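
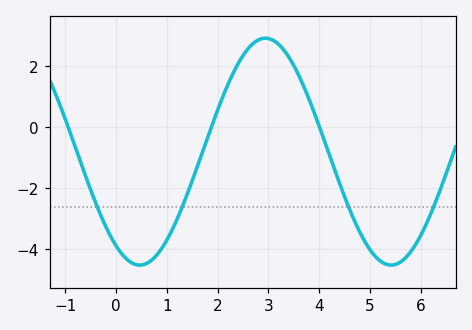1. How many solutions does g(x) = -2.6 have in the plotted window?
4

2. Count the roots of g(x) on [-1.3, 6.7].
3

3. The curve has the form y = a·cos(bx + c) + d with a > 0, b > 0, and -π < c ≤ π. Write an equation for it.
y = 3.72cos(1.3x + 2.5) - 0.8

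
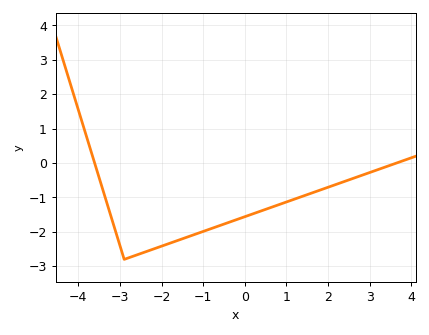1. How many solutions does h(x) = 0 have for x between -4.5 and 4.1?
2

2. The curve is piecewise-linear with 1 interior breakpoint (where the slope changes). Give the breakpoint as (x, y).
(-2.9, -2.8)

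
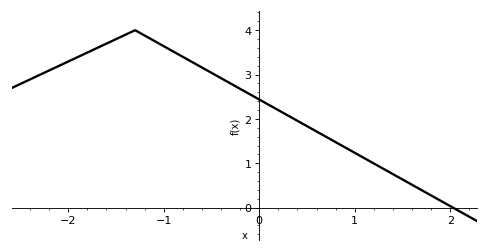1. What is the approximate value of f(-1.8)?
3.5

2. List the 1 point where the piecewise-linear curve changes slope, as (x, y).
(-1.3, 4)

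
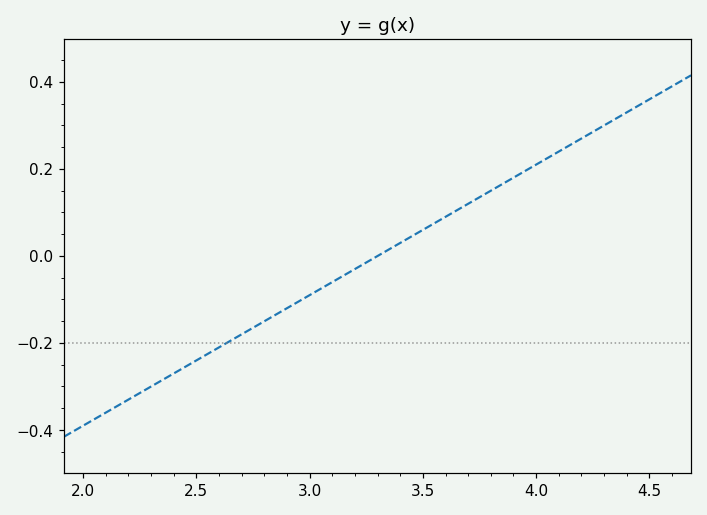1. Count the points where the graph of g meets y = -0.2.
1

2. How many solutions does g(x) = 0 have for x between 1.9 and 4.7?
1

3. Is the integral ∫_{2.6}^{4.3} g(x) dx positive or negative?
positive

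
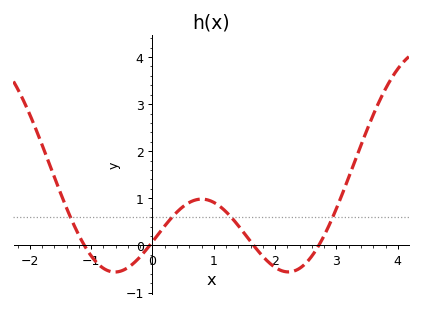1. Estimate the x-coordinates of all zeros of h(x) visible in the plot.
-1.1, 0, 1.6, 2.7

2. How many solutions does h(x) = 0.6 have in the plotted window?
4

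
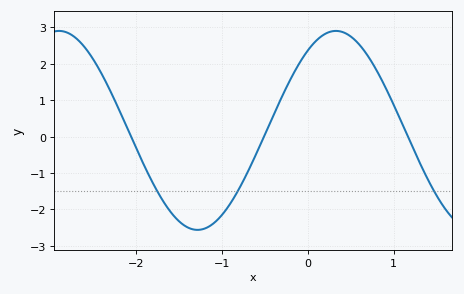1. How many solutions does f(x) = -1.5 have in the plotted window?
3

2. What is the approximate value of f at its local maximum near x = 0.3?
2.9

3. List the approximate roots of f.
-2.1, -0.5, 1.2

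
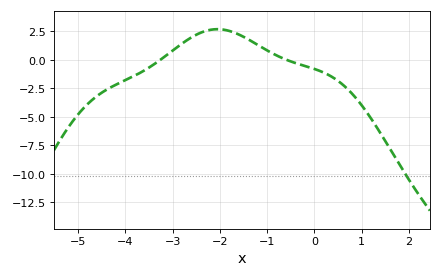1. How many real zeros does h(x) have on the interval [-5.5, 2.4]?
2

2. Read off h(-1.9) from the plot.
2.6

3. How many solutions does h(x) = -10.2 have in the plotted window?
1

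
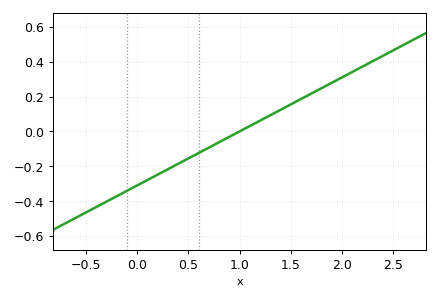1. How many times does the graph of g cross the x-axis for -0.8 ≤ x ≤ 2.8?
1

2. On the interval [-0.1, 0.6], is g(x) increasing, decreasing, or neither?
increasing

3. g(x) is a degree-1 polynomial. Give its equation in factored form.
y = 0.31(x - 1)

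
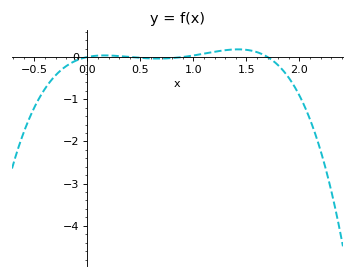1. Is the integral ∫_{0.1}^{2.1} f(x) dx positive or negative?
negative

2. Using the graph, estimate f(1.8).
-0.2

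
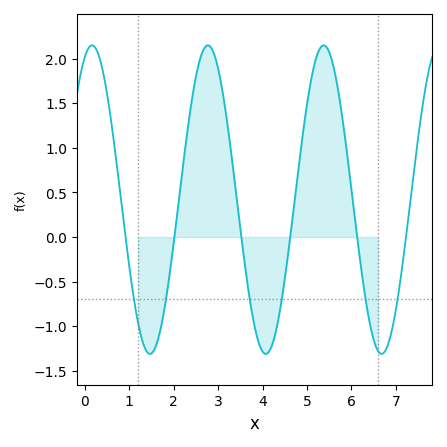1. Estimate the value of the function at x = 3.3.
0.9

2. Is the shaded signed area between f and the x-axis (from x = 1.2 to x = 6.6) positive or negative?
positive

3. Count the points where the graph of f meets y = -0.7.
6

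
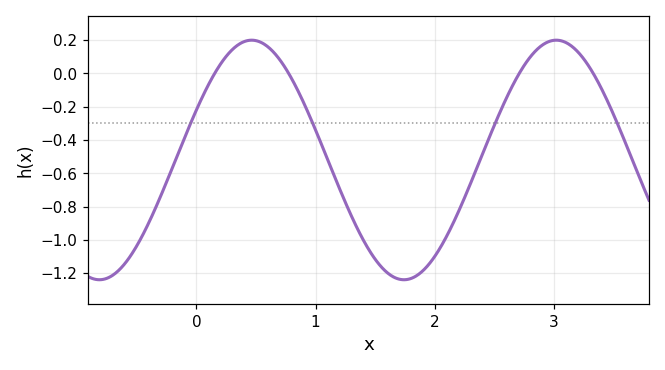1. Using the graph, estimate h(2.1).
-0.98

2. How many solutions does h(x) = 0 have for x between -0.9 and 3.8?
4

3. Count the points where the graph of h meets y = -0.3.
4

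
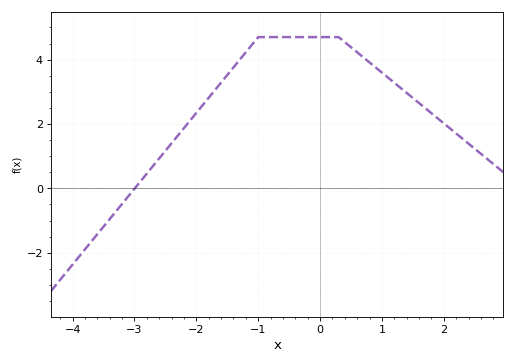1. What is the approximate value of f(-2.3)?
1.6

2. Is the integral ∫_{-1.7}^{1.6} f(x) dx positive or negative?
positive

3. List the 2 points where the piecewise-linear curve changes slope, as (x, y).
(-1, 4.7); (0.3, 4.7)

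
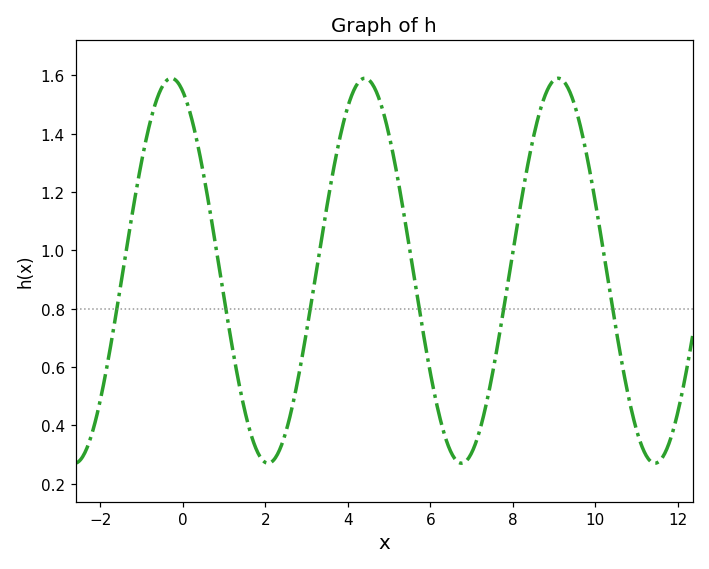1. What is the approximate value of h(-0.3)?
1.59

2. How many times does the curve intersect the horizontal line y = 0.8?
6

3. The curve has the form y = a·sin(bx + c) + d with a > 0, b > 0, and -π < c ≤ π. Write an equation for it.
y = 0.66sin(1.34x + 1.94) + 0.93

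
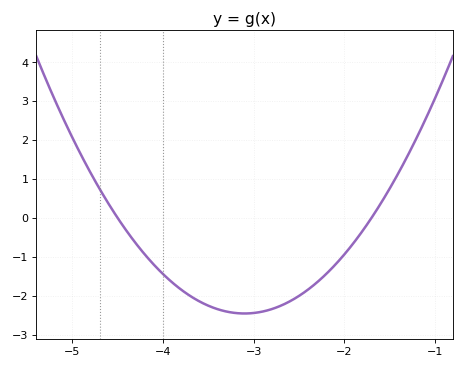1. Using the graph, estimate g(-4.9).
1.6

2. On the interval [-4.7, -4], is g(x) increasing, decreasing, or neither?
decreasing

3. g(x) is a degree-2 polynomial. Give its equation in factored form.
y = 1.25(x + 4.5)(x + 1.7)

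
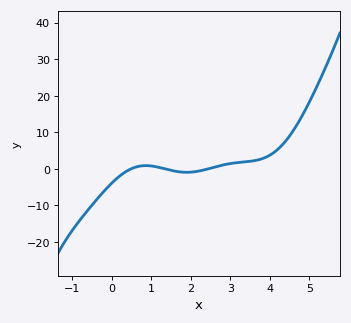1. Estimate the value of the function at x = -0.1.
-4.97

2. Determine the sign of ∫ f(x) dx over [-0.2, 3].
negative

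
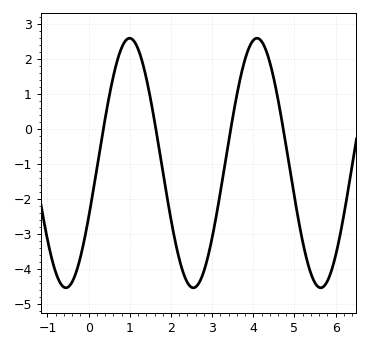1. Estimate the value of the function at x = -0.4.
-4.38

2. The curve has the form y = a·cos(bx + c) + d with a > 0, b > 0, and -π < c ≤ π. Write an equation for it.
y = 3.57cos(2.03x - 2.02) - 0.98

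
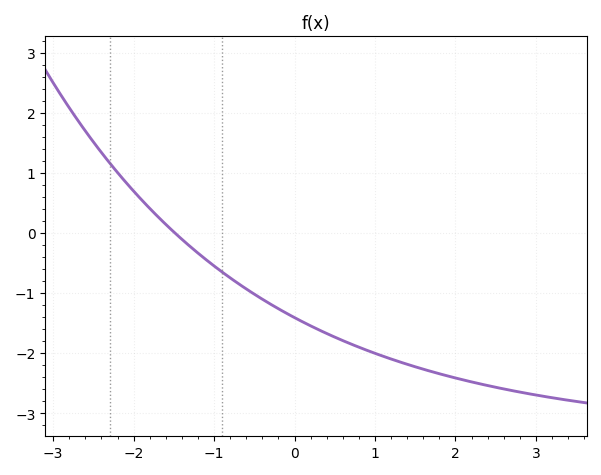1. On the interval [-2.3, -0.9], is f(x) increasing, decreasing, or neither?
decreasing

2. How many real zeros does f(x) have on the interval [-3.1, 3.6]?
1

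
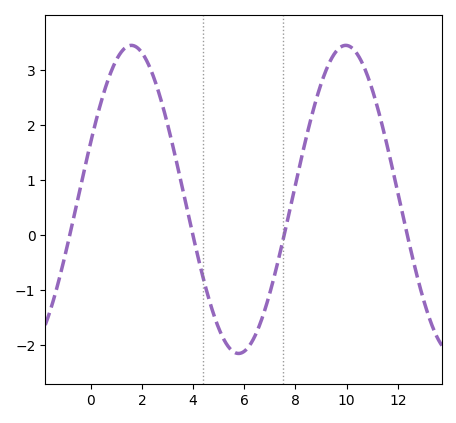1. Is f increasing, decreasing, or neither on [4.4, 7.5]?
neither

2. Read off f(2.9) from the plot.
2.19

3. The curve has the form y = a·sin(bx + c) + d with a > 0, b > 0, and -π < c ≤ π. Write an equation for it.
y = 2.8sin(0.75x + 0.38) + 0.64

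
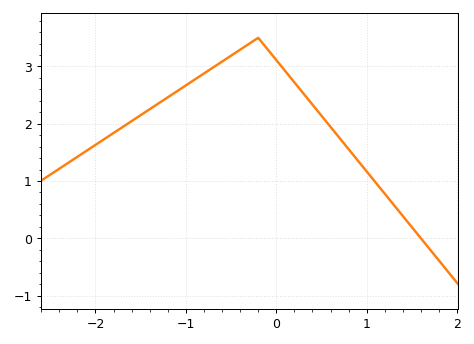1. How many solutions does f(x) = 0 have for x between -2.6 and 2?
1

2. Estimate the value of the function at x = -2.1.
1.5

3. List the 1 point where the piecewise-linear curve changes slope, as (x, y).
(-0.2, 3.5)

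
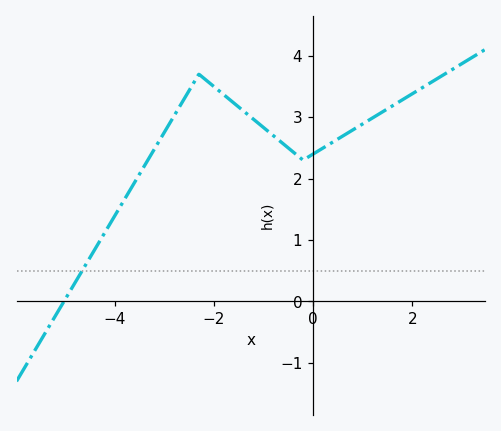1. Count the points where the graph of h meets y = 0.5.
1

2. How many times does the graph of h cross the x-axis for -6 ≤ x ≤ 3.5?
1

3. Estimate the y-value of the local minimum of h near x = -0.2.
2.3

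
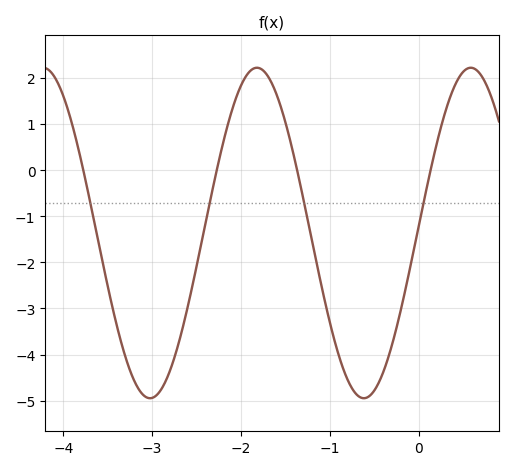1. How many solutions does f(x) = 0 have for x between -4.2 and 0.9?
4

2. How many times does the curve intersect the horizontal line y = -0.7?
4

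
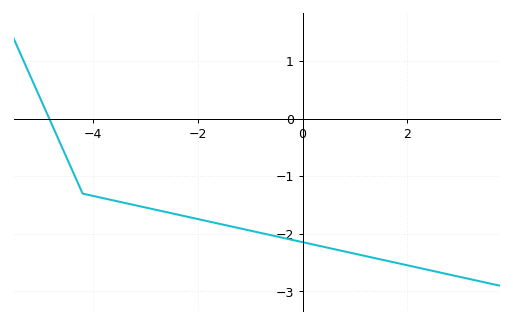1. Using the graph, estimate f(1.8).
-2.5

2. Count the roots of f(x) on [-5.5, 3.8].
1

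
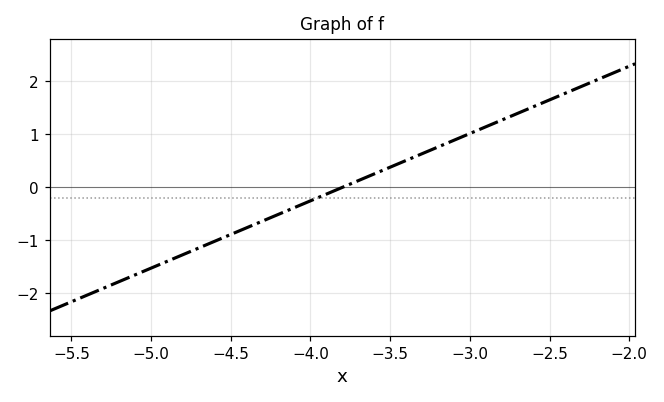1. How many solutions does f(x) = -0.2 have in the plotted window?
1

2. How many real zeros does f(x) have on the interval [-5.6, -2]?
1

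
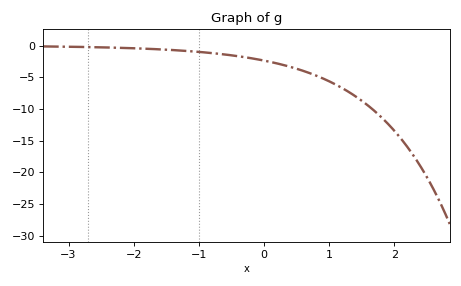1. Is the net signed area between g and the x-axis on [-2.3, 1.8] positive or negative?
negative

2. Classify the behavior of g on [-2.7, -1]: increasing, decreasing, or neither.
decreasing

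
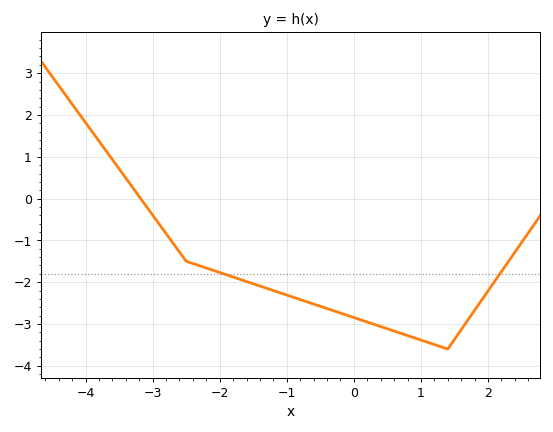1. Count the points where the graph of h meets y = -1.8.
2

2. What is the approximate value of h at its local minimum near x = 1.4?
-3.6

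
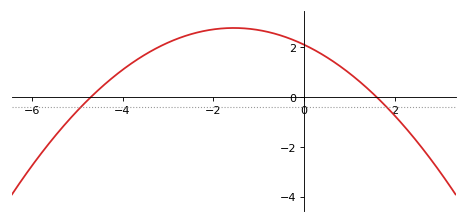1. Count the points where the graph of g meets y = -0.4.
2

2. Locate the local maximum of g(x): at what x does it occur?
-1.55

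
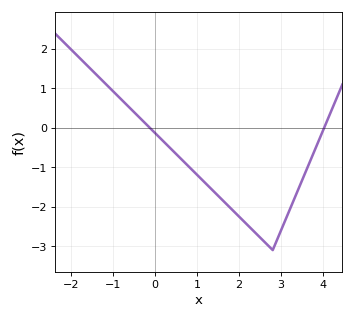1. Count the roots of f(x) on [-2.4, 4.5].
2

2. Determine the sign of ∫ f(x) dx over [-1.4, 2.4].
negative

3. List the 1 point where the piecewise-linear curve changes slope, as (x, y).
(2.8, -3.1)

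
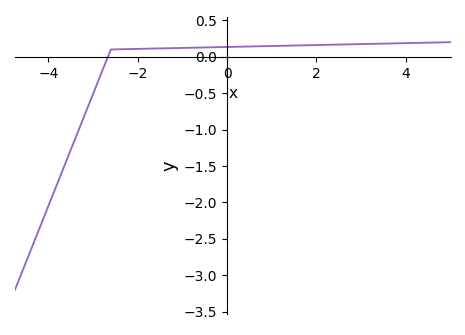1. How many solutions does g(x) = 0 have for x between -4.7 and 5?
1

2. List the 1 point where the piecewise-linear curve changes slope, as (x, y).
(-2.6, 0.1)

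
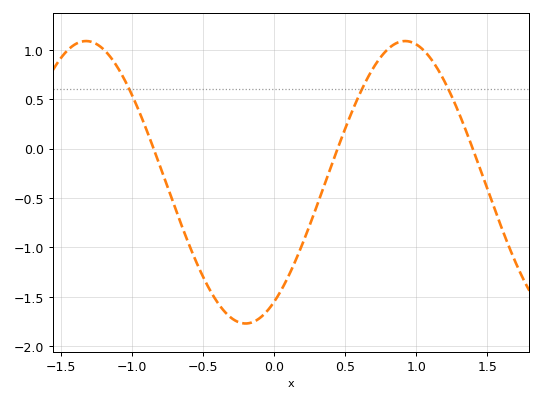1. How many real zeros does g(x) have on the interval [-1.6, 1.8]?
3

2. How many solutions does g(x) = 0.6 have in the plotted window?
3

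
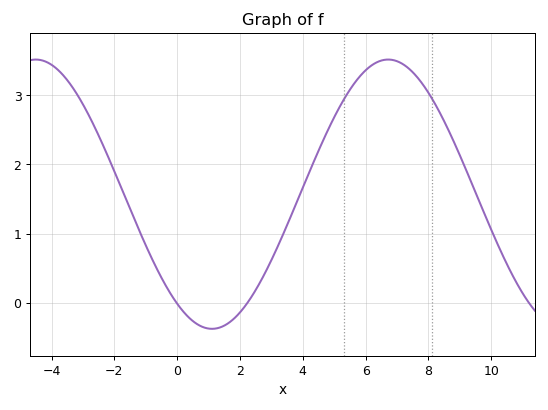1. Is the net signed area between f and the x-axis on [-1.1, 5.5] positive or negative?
positive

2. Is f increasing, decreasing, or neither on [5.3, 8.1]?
neither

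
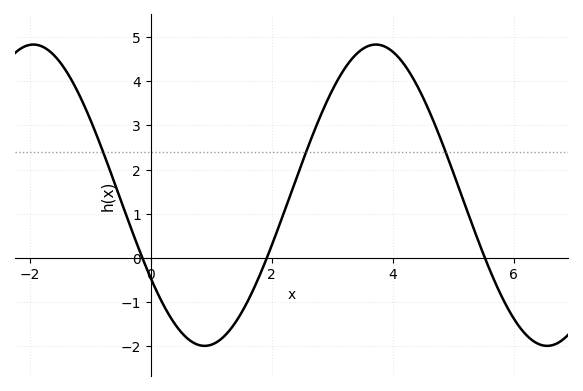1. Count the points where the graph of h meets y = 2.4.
3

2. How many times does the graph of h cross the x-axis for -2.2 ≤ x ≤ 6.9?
3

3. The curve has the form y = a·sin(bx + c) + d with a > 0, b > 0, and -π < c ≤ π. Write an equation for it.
y = 3.41sin(1.11x - 2.56) + 1.42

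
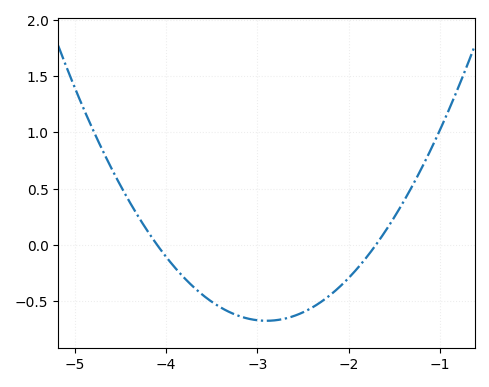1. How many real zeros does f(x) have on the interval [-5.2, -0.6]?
2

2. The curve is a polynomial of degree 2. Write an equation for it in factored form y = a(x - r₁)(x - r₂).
y = 0.47(x + 4.1)(x + 1.7)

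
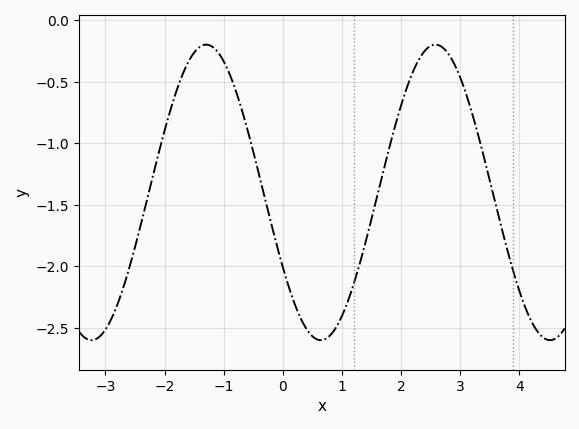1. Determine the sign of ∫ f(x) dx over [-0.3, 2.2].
negative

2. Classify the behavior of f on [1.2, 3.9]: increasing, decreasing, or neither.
neither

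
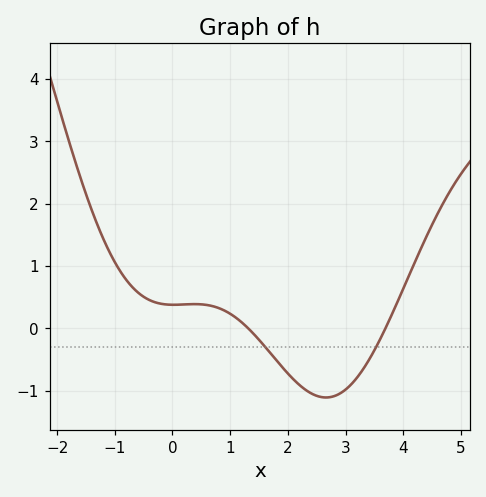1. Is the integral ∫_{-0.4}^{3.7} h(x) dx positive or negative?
negative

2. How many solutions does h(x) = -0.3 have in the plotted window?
2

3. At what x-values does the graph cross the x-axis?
1.31, 3.69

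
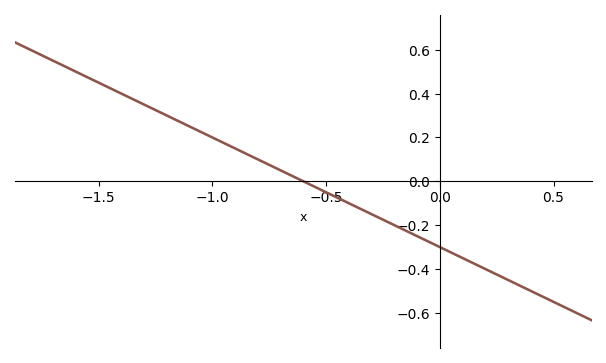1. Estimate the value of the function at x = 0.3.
-0.45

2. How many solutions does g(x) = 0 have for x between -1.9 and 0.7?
1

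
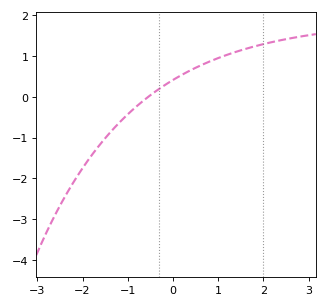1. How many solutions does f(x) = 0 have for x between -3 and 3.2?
1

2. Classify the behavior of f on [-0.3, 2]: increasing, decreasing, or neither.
increasing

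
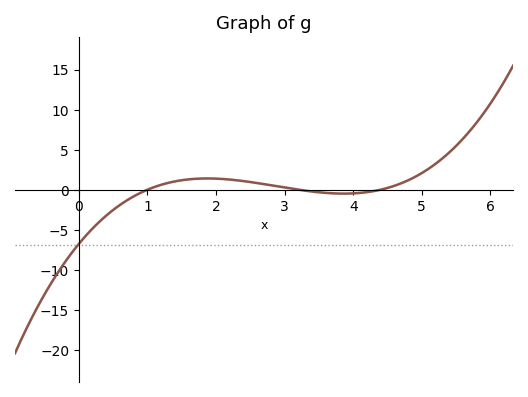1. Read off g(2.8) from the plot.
0.553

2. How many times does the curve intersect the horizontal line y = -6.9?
1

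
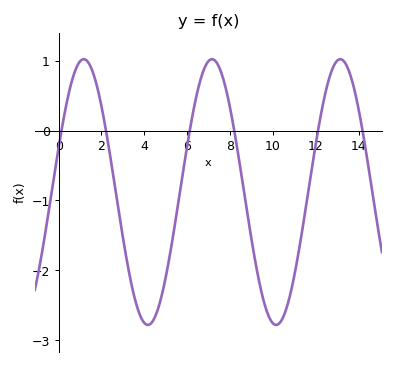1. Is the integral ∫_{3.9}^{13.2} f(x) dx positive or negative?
negative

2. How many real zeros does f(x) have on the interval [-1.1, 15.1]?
6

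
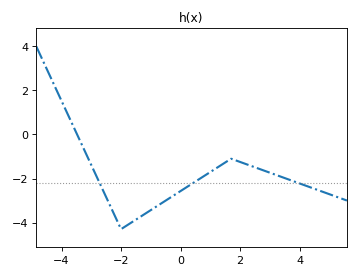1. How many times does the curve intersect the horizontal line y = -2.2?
3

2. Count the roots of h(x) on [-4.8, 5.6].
1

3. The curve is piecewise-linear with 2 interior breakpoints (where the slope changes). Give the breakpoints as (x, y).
(-2, -4.3); (1.7, -1.1)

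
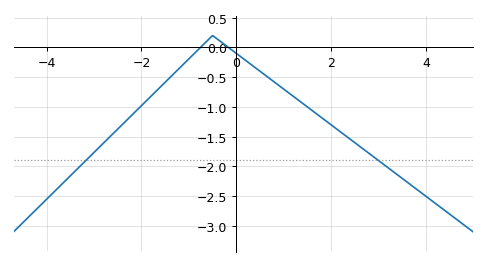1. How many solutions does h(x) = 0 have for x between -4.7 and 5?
2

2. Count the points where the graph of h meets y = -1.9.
2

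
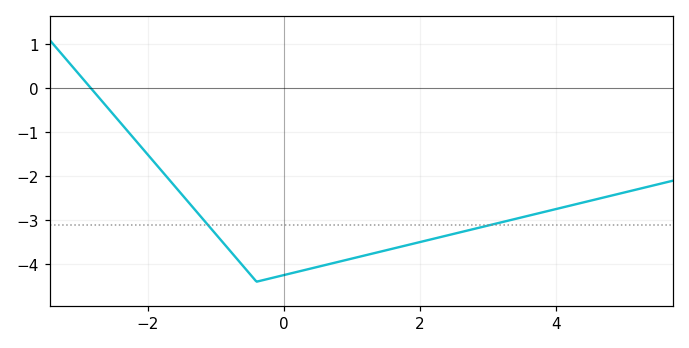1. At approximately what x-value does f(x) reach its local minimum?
-0.398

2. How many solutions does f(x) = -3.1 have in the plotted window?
2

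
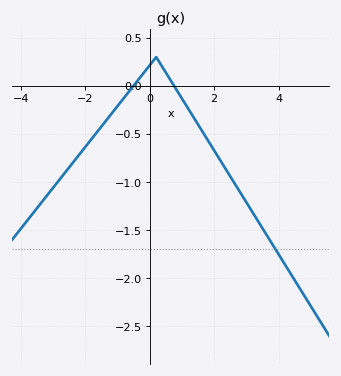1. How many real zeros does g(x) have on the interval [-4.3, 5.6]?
2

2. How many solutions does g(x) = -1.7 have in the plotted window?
1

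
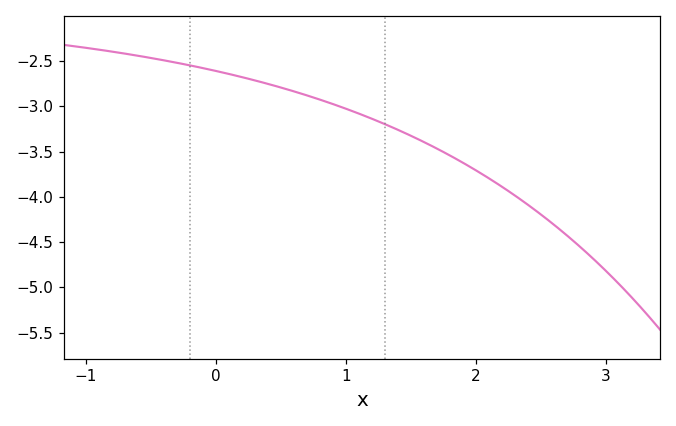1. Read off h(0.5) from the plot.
-2.8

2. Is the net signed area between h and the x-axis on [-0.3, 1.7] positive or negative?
negative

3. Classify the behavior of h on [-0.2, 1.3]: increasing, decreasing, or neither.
decreasing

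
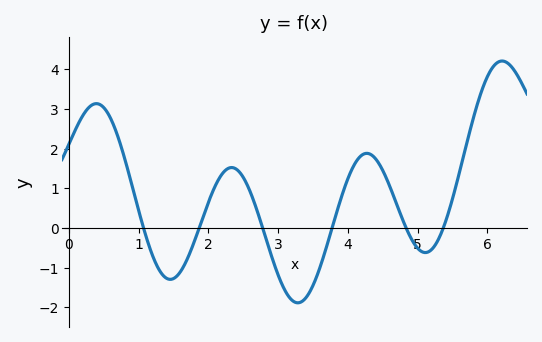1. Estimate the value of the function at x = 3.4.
-1.75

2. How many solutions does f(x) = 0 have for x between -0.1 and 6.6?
6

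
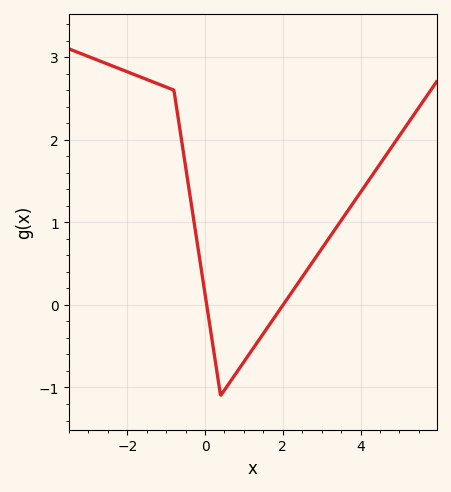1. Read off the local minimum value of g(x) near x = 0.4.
-1.1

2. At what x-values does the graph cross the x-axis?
0.043, 2.01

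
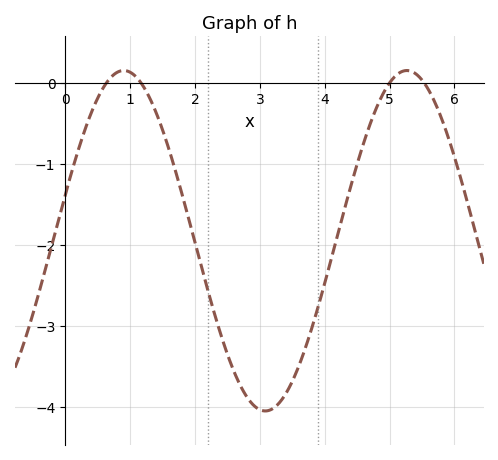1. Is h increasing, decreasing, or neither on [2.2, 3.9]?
neither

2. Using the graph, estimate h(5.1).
0.09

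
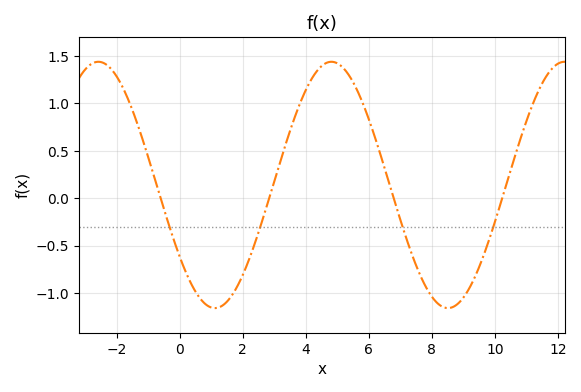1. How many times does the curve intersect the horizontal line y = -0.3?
4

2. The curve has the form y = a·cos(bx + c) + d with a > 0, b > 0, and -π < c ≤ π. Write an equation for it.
y = 1.3cos(0.85x + 2.19) + 0.14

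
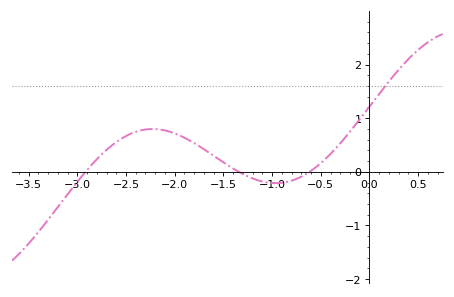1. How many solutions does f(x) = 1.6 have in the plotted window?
1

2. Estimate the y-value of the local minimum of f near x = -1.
-0.212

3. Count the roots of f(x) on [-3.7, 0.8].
3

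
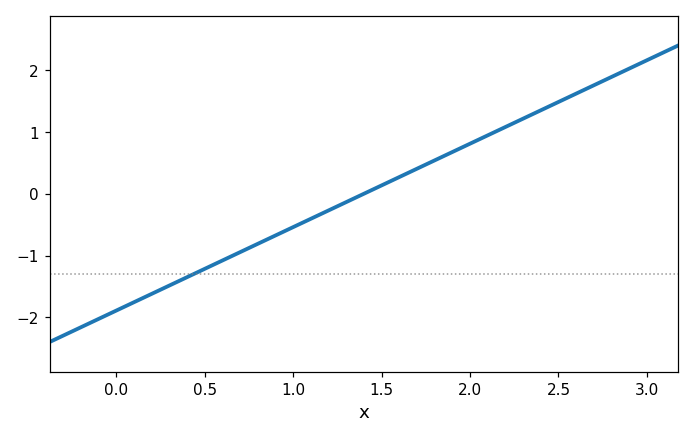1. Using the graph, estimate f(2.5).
1.5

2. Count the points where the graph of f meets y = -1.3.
1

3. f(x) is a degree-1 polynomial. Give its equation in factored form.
y = 1.35(x - 1.4)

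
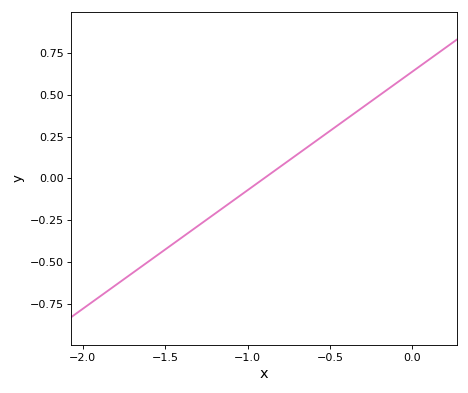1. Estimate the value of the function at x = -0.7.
0.142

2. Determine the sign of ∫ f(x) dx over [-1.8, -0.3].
negative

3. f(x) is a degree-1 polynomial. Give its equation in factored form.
y = 0.71(x + 0.9)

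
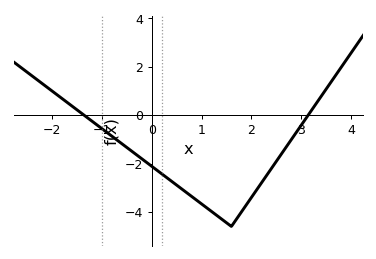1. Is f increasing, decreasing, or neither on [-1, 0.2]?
decreasing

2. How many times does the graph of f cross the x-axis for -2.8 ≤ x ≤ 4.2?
2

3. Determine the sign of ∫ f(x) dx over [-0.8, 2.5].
negative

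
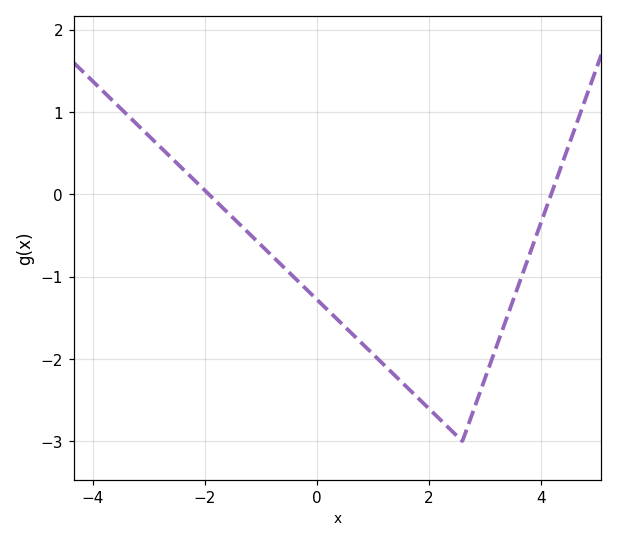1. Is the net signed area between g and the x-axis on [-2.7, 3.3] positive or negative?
negative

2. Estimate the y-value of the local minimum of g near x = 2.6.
-3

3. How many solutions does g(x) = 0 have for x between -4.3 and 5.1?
2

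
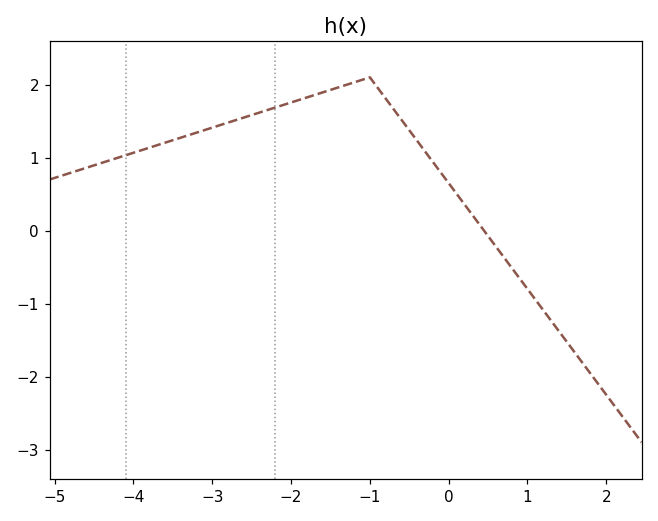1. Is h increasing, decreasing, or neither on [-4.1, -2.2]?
increasing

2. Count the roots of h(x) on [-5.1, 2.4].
1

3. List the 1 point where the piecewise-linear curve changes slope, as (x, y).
(-1, 2.1)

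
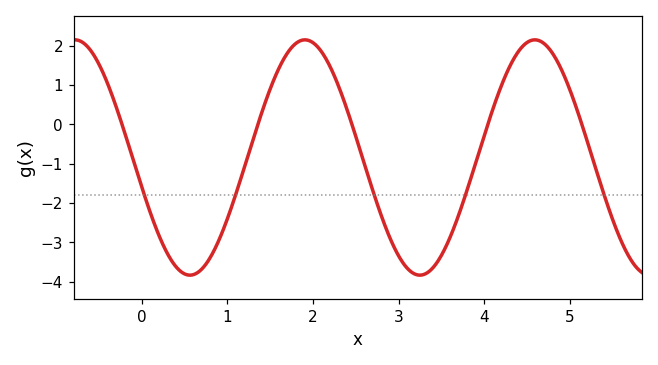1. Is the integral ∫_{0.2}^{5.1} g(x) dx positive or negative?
negative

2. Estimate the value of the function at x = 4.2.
1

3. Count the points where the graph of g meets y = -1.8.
5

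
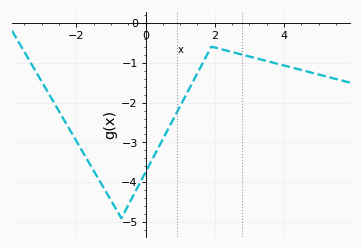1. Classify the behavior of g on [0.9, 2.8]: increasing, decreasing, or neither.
neither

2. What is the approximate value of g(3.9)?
-1.05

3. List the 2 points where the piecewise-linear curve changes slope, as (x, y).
(-0.7, -4.9); (1.9, -0.6)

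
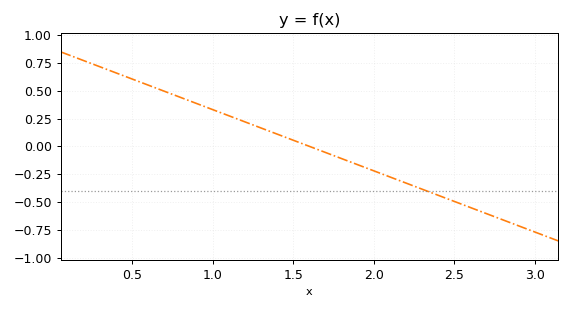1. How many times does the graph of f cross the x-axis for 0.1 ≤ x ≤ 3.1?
1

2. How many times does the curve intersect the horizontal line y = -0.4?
1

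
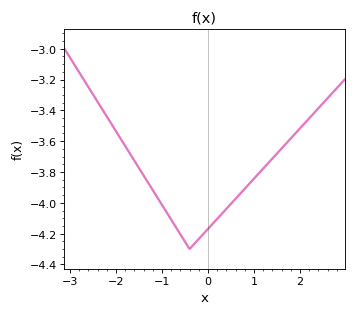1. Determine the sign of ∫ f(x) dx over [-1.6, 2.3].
negative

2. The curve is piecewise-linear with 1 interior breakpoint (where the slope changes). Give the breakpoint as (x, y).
(-0.4, -4.3)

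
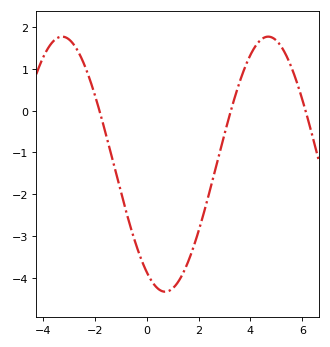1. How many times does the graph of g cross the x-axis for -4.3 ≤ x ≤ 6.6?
3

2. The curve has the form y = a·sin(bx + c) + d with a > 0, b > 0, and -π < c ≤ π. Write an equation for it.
y = 3.05sin(0.79x - 2.1) - 1.28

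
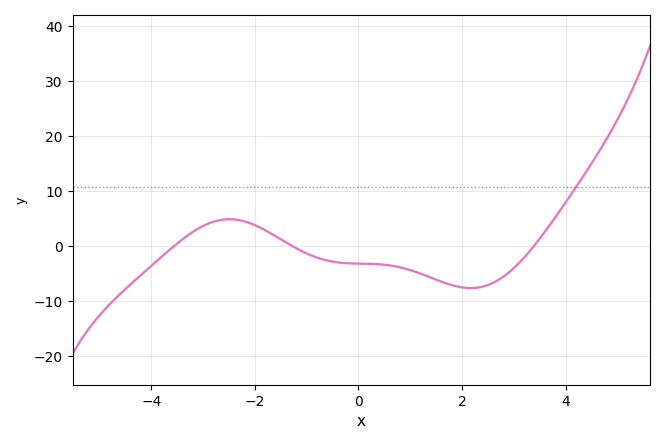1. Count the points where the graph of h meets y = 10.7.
1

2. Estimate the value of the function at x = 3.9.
6.62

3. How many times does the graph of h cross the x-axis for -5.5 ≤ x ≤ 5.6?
3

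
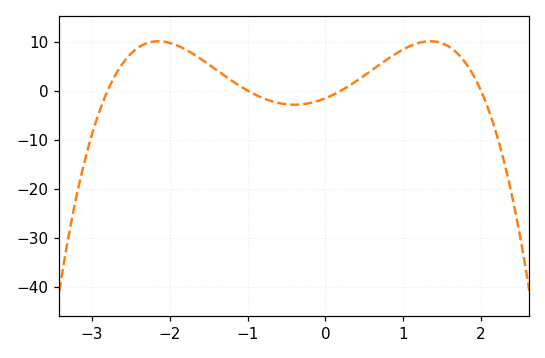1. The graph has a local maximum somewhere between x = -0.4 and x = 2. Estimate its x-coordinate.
1.35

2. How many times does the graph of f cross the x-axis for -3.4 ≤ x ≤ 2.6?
4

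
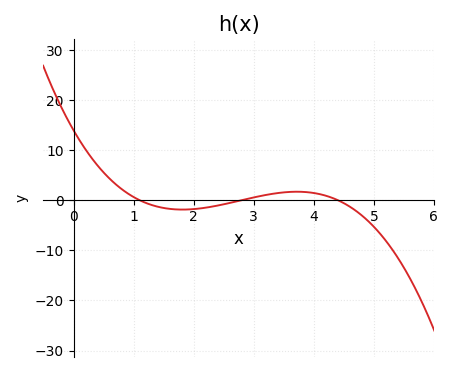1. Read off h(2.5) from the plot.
-0.822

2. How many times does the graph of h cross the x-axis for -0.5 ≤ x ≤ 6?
3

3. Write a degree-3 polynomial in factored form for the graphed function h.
y = -1.03(x - 1.1)(x - 2.8)(x - 4.4)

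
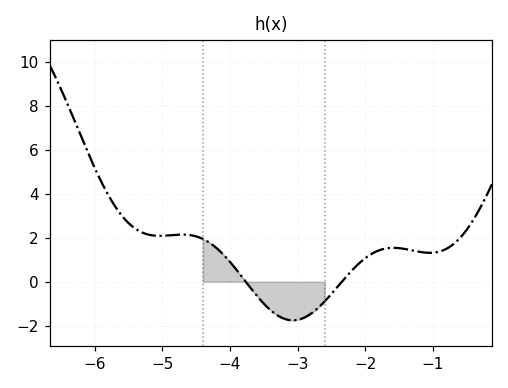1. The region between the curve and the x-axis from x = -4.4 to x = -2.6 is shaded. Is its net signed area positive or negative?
negative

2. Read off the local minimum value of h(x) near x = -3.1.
-1.75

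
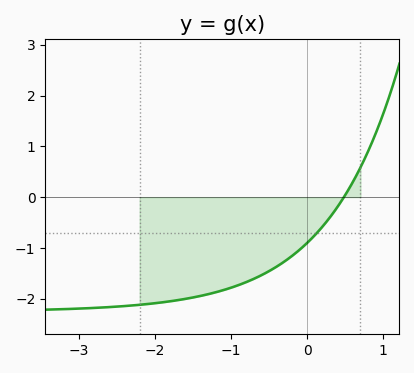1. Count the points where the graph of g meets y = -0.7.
1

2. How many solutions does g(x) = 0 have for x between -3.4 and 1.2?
1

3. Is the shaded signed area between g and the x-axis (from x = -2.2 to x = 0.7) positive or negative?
negative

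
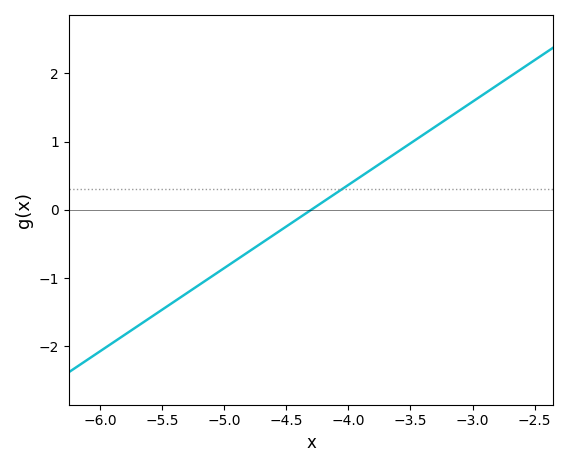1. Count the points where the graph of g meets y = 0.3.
1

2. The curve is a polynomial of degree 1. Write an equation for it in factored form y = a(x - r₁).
y = 1.22(x + 4.3)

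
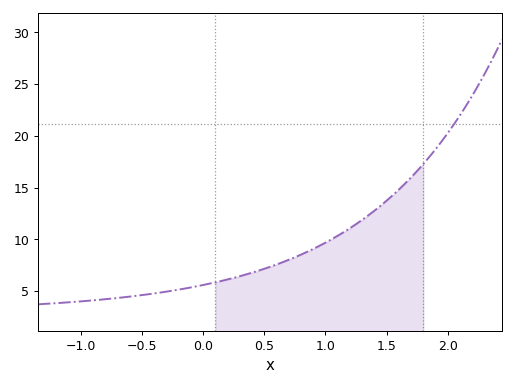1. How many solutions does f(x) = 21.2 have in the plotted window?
1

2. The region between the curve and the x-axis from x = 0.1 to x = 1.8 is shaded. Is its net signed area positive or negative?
positive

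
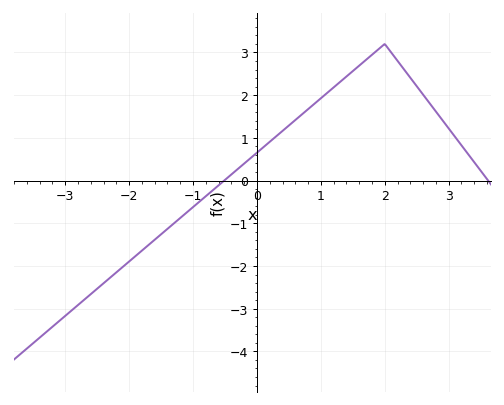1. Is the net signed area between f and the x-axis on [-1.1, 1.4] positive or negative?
positive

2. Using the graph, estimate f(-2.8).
-2.91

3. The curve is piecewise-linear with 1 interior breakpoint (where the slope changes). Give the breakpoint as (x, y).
(2, 3.2)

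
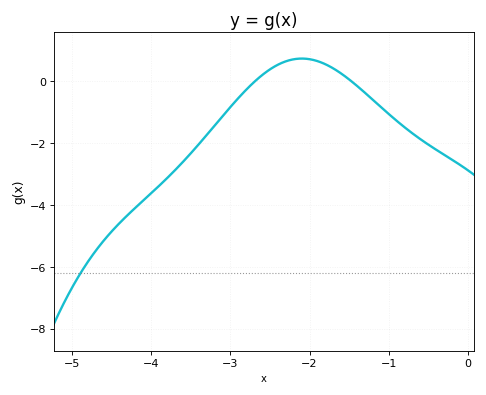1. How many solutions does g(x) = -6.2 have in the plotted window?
1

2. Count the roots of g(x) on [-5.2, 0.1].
2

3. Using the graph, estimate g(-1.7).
0.4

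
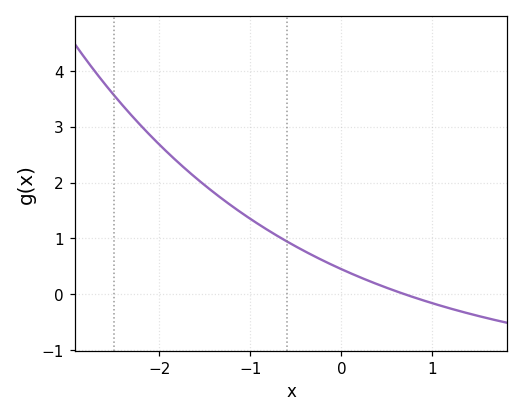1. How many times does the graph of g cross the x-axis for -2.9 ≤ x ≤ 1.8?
1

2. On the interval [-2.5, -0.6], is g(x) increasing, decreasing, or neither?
decreasing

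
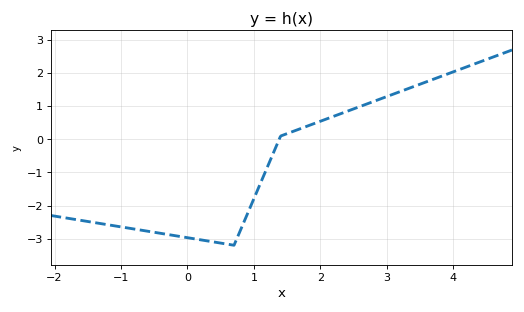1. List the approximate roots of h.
1.4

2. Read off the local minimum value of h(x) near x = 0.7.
-3.2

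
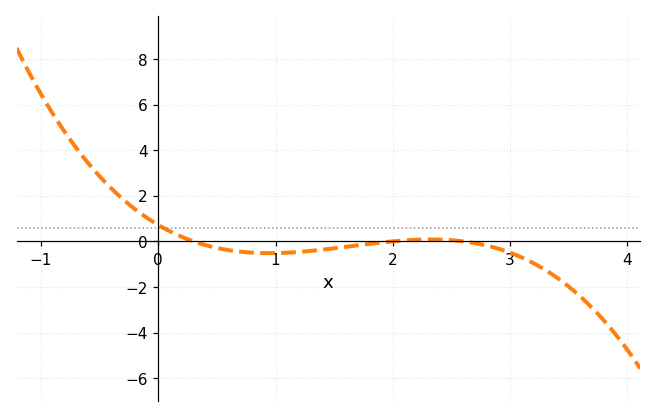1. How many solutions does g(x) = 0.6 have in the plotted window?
1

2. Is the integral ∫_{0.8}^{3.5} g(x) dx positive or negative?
negative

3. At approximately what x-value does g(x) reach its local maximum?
2.3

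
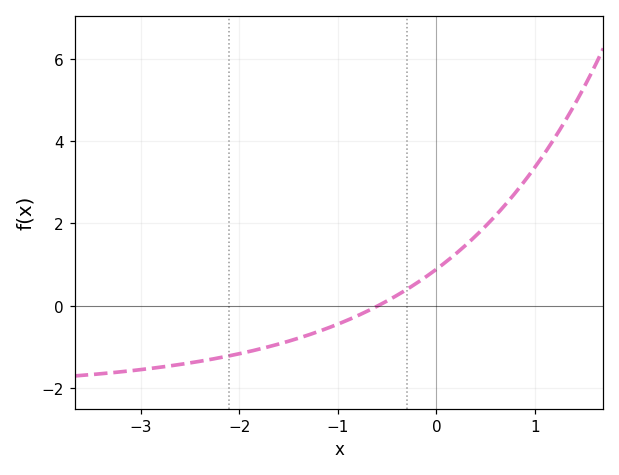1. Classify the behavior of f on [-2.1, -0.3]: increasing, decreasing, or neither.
increasing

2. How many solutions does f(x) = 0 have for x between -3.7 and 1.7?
1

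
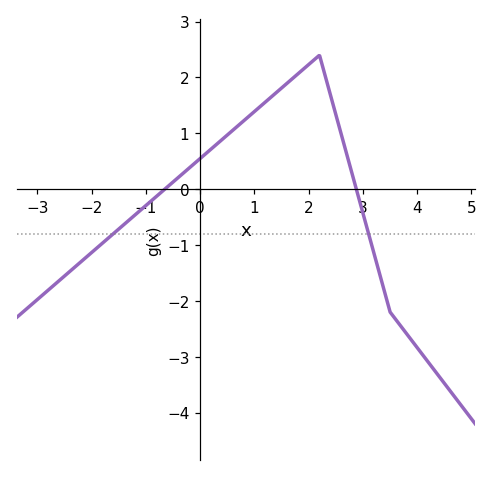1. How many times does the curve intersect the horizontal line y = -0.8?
2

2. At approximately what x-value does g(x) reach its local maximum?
2.2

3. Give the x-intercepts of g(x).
-0.6, 2.8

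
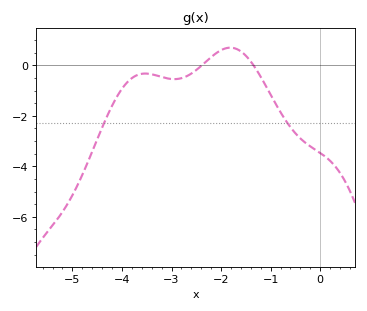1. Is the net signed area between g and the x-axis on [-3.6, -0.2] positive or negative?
negative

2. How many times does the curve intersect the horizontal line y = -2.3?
2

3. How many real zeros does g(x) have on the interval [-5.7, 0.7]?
2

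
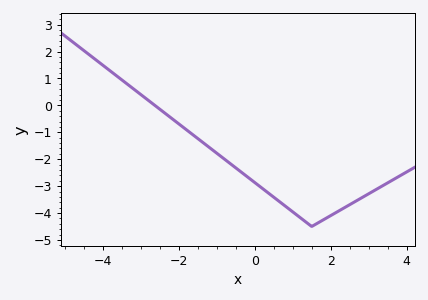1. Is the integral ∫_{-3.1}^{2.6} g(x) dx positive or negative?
negative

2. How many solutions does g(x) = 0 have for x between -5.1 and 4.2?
1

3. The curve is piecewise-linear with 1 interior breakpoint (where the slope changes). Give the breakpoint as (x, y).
(1.5, -4.5)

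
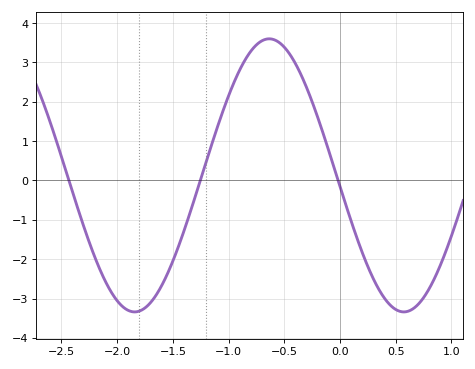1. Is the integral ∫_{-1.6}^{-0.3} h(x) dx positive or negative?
positive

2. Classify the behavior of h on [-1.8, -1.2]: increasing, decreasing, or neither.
increasing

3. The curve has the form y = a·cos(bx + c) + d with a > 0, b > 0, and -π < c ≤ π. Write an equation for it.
y = 3.47cos(2.6x + 1.65) + 0.13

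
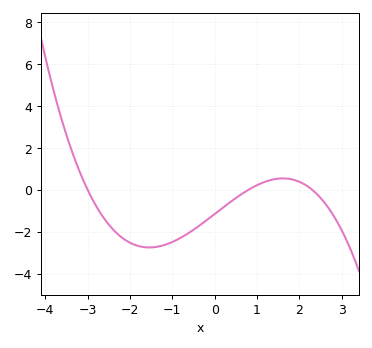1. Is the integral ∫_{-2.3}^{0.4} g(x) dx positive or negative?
negative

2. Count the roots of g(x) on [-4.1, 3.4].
3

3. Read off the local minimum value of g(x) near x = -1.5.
-2.8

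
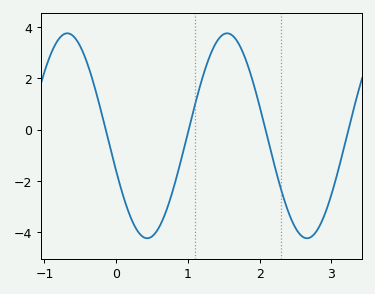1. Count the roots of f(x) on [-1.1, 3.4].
4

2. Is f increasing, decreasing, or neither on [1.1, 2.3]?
neither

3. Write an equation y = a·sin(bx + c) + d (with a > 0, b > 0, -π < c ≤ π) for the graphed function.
y = 3.99sin(2.82x - 2.79) - 0.24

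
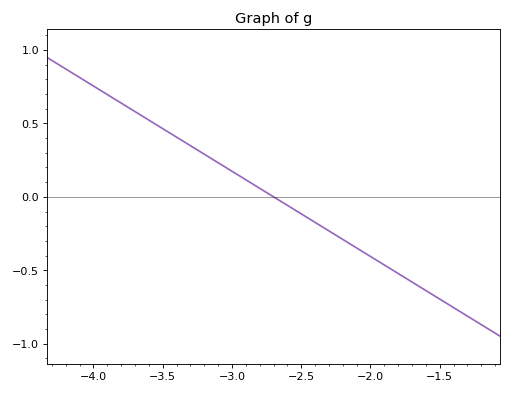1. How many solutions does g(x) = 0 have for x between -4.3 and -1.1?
1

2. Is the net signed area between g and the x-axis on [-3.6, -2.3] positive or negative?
positive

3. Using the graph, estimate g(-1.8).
-0.522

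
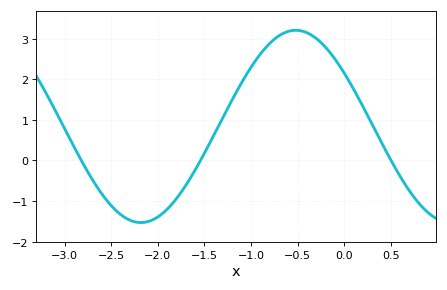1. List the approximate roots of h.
-2.82, -1.54, 0.504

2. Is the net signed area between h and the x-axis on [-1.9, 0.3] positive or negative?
positive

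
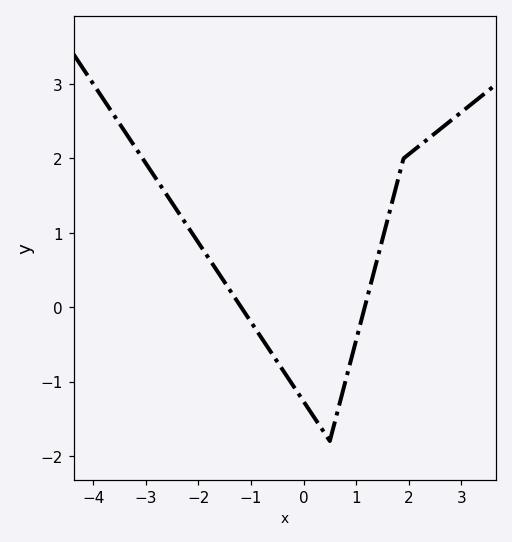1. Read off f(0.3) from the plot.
-1.6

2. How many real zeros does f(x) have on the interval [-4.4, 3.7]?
2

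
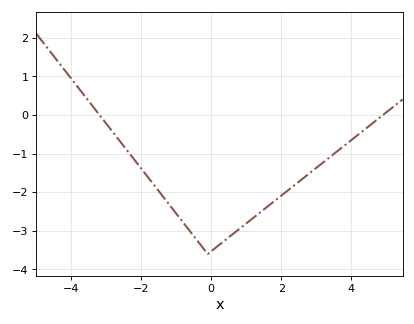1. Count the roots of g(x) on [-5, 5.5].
2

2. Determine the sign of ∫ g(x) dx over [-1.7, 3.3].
negative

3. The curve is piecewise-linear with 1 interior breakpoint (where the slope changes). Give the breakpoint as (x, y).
(-0.1, -3.6)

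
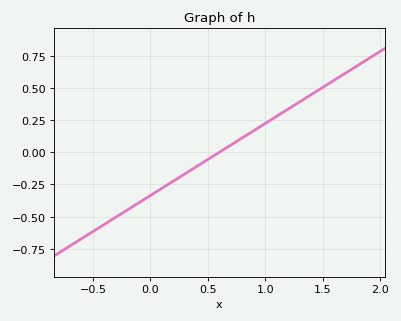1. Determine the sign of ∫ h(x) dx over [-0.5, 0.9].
negative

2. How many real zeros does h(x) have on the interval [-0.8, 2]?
1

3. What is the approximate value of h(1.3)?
0.392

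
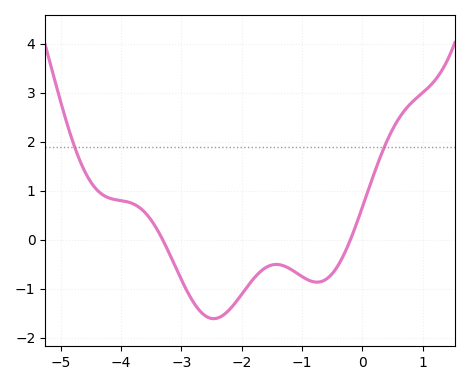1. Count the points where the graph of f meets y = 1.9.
2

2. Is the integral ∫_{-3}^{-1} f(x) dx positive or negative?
negative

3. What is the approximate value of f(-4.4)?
1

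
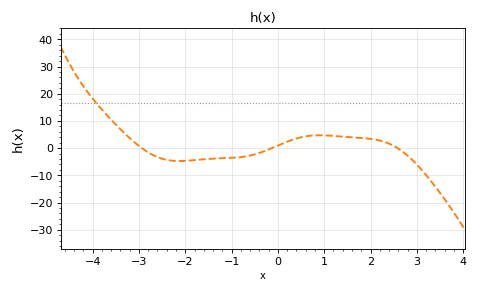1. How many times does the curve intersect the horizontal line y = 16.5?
1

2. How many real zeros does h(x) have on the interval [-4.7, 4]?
3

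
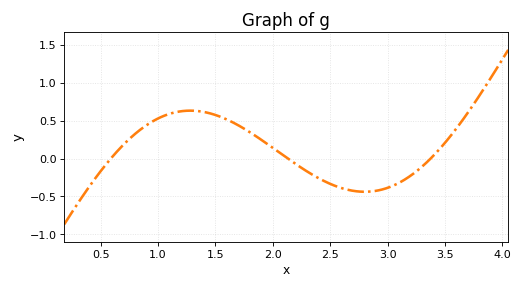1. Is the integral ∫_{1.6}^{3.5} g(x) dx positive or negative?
negative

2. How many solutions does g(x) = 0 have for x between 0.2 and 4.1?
3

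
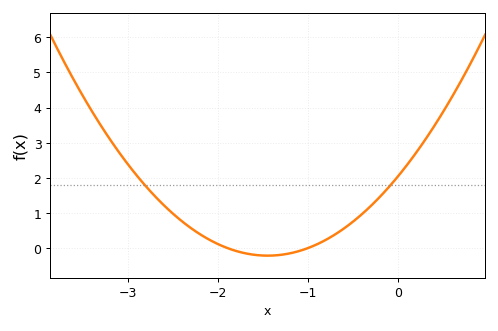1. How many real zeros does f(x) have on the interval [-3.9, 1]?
2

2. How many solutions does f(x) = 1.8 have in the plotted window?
2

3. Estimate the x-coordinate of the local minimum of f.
-1.5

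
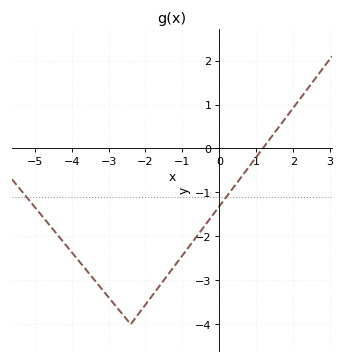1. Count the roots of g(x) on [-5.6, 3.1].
1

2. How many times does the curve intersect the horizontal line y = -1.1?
2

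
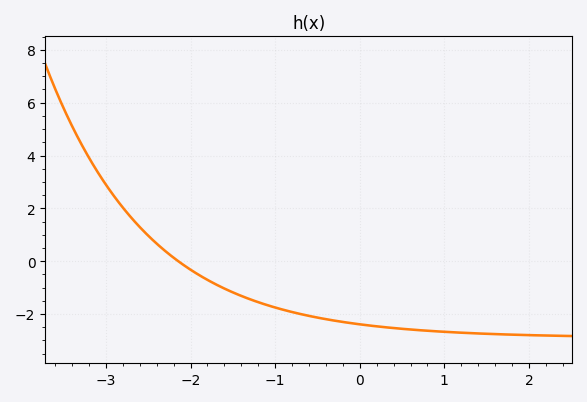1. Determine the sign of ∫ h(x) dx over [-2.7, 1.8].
negative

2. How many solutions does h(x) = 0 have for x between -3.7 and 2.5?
1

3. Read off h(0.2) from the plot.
-2.4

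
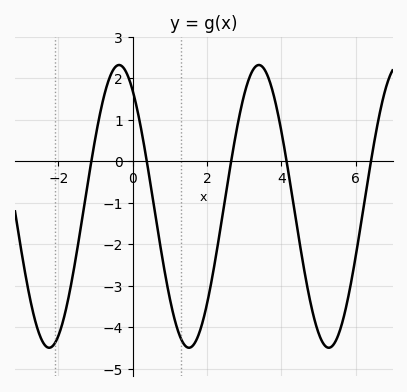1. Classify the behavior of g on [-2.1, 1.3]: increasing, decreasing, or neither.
neither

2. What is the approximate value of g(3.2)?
2.14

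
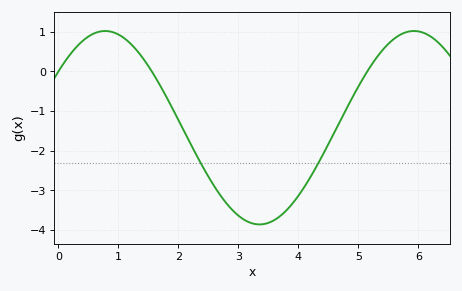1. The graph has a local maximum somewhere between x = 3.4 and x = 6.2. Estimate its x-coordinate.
5.9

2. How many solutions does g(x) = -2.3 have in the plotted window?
2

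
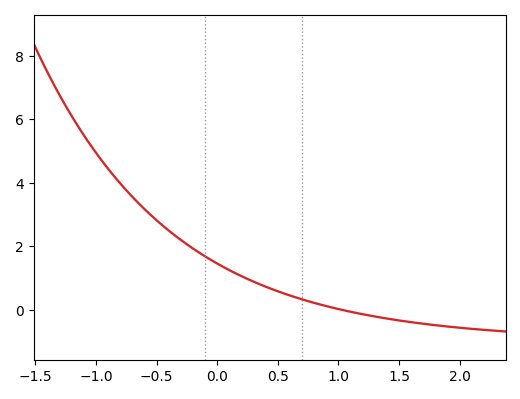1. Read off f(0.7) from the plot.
0.333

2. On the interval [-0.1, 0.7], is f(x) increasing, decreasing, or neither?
decreasing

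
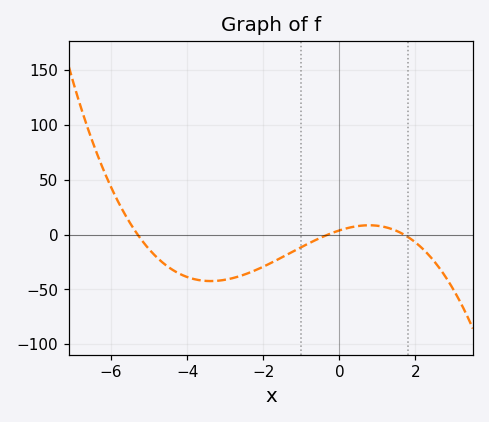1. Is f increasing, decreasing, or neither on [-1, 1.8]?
neither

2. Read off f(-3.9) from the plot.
-40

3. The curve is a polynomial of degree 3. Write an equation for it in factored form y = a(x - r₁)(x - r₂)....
y = -1.41(x + 5.3)(x + 0.3)(x - 1.7)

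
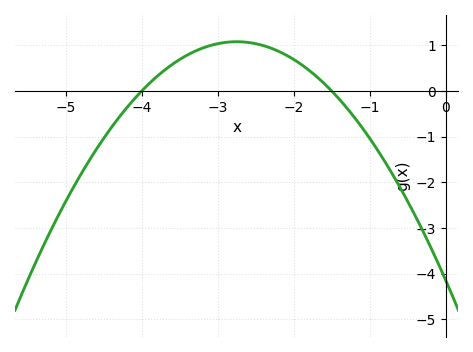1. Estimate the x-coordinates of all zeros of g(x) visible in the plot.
-4, -1.5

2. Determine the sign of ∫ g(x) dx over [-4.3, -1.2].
positive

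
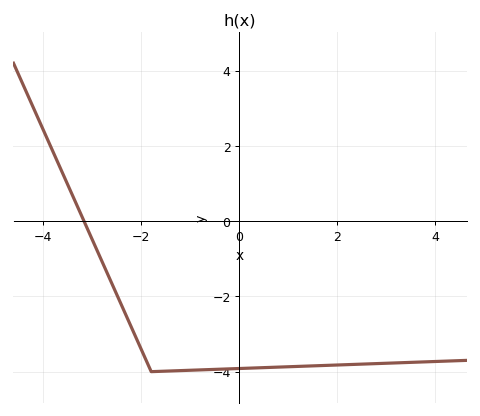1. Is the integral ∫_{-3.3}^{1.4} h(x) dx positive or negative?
negative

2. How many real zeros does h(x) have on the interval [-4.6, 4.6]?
1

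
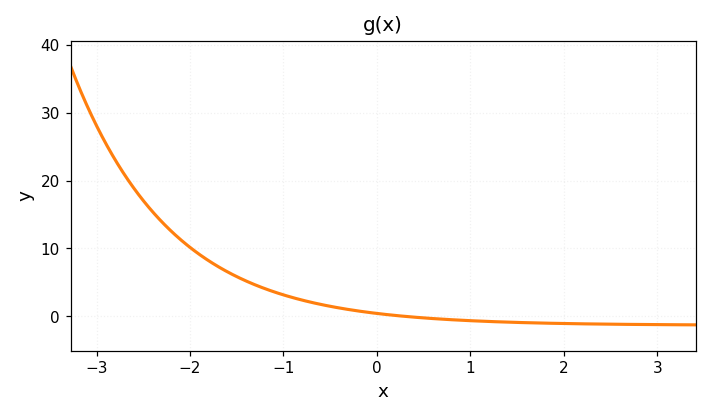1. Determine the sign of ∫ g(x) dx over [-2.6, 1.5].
positive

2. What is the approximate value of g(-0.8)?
2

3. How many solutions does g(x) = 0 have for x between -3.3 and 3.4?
1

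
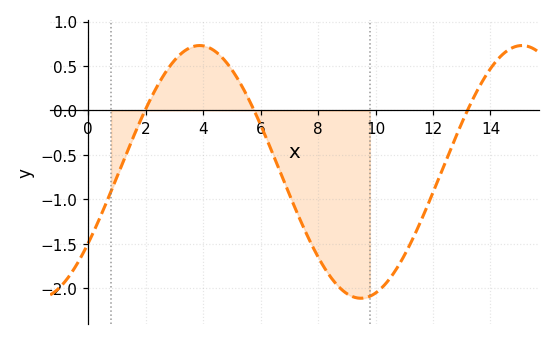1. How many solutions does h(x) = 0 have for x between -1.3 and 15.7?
3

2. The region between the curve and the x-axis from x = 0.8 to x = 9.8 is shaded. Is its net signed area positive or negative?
negative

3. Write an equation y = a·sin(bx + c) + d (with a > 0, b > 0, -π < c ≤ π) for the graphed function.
y = 1.42sin(0.56x - 0.6) - 0.69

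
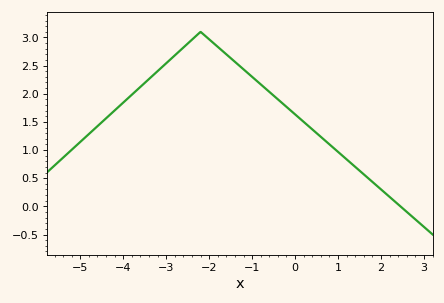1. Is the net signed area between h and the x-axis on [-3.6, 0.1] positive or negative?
positive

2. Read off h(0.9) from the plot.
1.03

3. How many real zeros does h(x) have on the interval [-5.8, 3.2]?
1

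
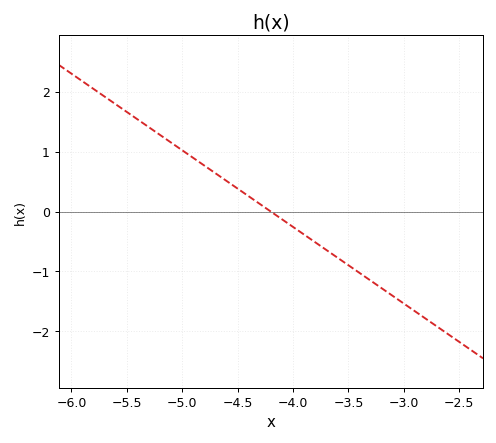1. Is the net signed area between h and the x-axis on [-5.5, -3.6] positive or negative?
positive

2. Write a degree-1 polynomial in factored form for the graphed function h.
y = -1.28(x + 4.2)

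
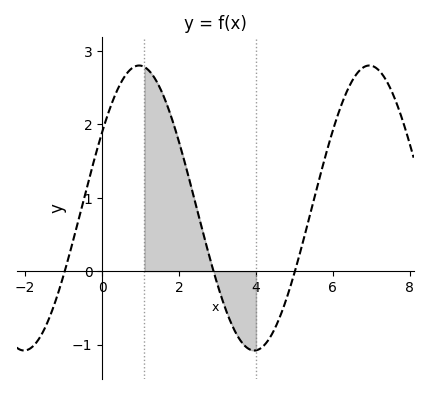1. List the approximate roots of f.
-1, 2.8, 5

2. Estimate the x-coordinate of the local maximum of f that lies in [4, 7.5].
7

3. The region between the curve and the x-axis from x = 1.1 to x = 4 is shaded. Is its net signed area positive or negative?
positive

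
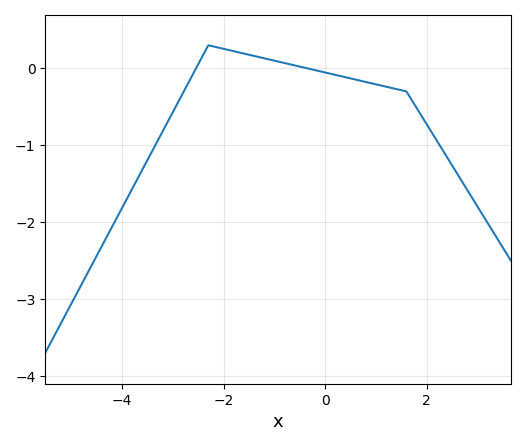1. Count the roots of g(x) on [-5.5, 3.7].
2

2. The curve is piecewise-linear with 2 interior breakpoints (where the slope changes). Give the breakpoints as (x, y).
(-2.3, 0.3); (1.6, -0.3)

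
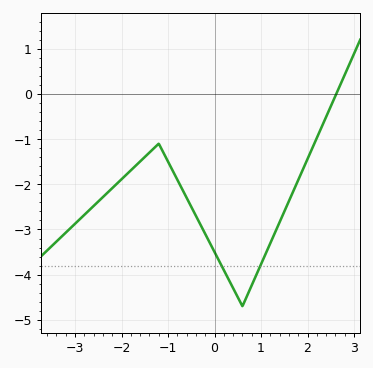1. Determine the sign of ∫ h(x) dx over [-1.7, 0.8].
negative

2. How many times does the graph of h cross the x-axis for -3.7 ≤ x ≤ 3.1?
1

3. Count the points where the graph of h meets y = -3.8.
2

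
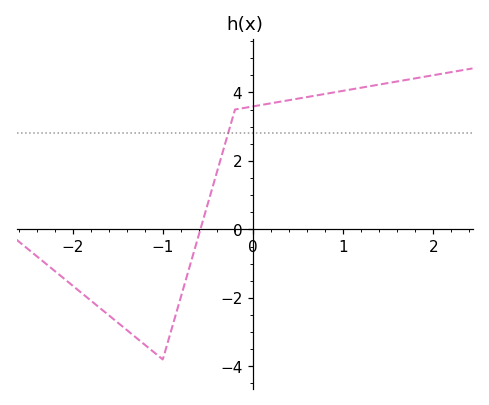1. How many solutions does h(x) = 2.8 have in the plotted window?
1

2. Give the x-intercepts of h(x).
-0.584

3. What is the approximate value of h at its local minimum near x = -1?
-3.8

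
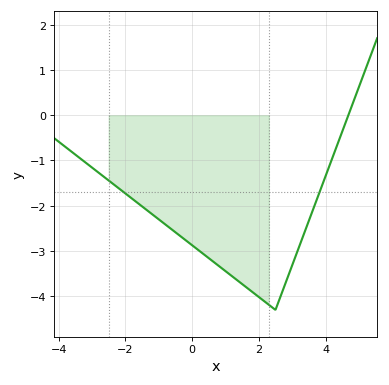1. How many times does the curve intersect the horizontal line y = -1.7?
2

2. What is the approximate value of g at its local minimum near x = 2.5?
-4.3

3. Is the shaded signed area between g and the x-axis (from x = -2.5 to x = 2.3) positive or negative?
negative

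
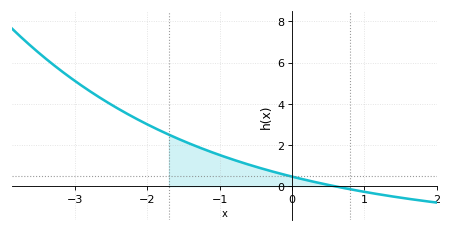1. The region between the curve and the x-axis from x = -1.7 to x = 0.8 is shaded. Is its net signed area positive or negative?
positive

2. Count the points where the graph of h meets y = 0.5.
1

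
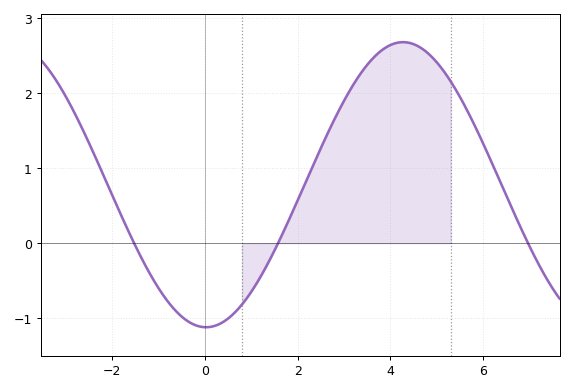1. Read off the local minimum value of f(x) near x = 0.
-1.12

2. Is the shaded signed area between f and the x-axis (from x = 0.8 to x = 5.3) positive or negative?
positive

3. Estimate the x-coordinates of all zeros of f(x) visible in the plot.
-1.53, 1.58, 6.97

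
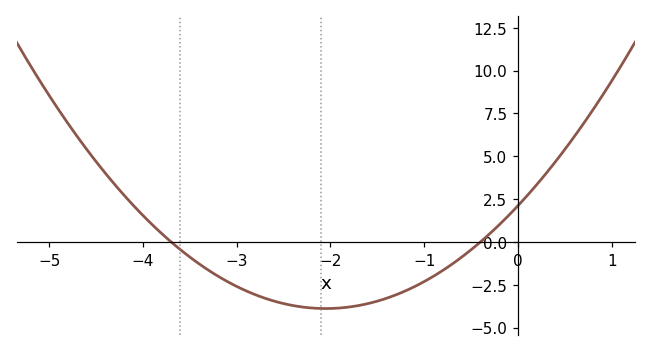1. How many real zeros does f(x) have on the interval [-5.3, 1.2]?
2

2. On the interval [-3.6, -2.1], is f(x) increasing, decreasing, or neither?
decreasing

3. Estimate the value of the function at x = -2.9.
-2.8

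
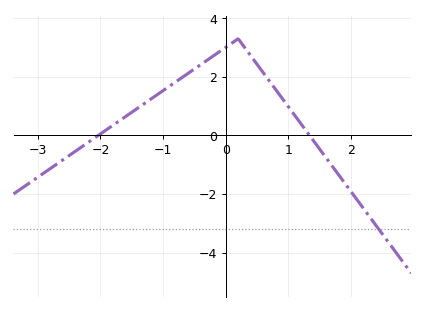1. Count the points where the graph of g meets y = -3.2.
1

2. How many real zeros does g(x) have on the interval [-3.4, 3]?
2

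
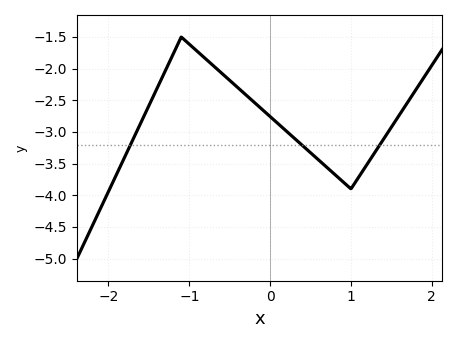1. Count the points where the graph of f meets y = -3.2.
3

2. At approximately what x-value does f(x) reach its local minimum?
1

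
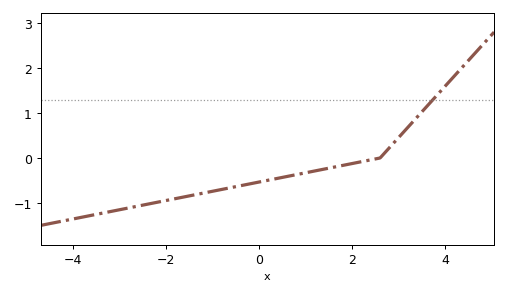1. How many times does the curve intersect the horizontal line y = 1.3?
1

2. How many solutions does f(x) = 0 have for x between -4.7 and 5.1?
1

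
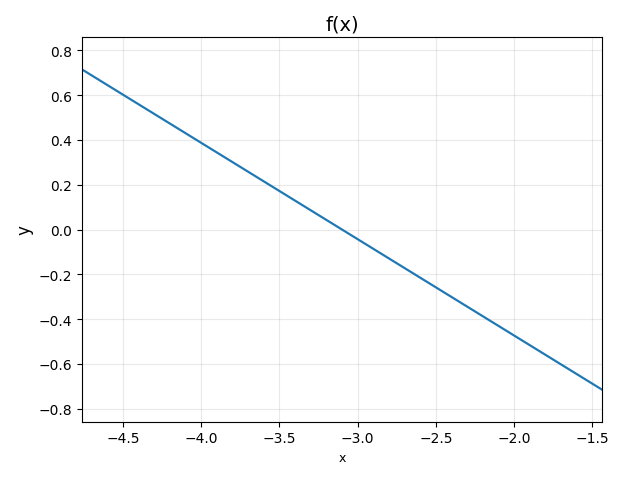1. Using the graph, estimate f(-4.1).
0.42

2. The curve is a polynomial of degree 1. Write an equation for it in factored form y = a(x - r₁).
y = -0.43(x + 3.1)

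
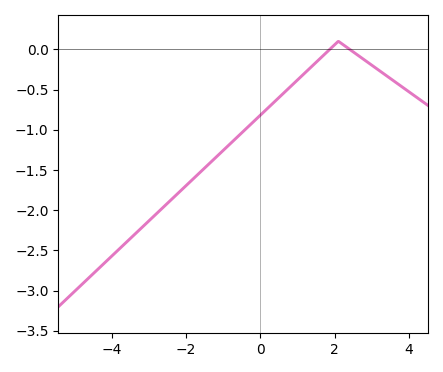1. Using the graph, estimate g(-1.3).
-1.39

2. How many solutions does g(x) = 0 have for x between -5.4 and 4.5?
2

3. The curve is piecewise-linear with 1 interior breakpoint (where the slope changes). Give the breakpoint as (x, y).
(2.1, 0.1)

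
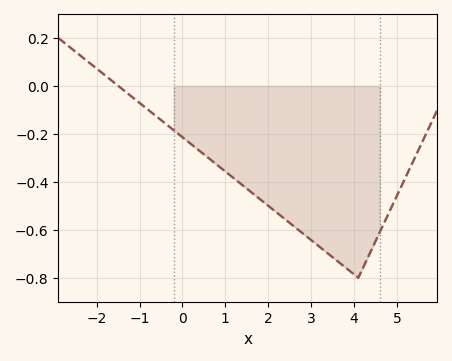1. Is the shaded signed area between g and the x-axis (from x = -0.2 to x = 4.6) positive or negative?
negative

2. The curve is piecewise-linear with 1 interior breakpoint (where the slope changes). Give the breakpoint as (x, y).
(4.1, -0.8)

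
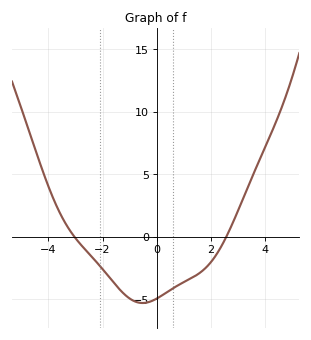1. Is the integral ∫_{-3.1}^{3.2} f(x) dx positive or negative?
negative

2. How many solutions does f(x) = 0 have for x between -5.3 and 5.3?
2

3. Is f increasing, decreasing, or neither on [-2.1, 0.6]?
neither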